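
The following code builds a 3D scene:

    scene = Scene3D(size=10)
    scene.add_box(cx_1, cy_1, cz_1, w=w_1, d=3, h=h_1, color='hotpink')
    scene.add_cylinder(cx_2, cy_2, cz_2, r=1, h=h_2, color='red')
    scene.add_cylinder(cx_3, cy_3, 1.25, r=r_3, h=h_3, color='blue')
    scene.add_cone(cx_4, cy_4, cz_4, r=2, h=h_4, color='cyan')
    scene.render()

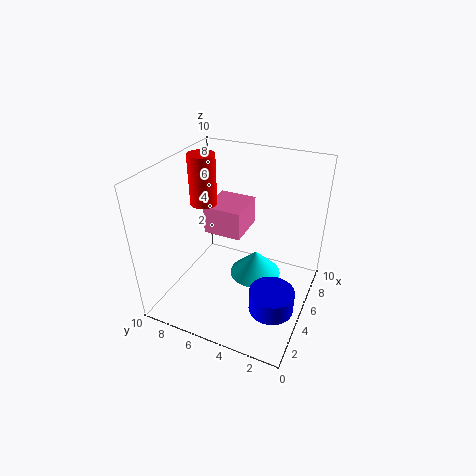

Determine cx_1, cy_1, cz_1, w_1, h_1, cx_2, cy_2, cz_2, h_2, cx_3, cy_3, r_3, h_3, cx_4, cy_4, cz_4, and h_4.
cx_1 = 6.75, cy_1 = 5.75, cz_1 = 3.5, w_1 = 3.25, h_1 = 2.25, cx_2 = 6.5, cy_2 = 8.5, cz_2 = 6.25, h_2 = 3.75, cx_3 = 3.25, cy_3 = 1.75, r_3 = 1.5, h_3 = 1.5, cx_4 = 7.25, cy_4 = 4.5, cz_4 = 0.5, h_4 = 2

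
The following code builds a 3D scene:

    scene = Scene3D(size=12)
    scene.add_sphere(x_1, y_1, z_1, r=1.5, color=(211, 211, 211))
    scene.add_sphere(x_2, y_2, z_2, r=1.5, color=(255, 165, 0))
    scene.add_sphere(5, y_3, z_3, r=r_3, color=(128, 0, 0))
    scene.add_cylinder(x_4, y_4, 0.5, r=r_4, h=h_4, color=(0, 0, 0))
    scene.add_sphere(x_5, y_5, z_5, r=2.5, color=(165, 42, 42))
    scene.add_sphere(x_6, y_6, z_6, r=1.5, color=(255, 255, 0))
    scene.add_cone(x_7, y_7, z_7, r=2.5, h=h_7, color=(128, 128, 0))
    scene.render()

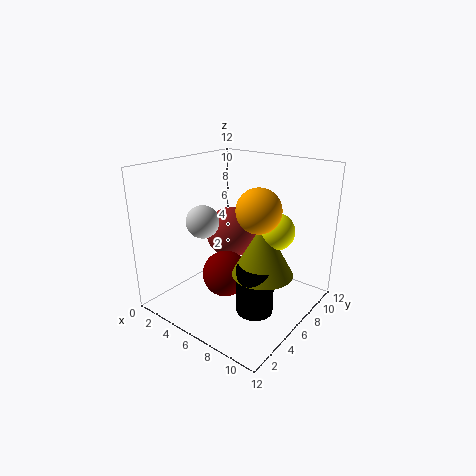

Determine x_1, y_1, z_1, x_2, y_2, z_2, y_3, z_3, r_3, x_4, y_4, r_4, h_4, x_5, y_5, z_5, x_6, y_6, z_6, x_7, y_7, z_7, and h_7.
x_1 = 2, y_1 = 6, z_1 = 6.5, x_2 = 10, y_2 = 3, z_2 = 10, y_3 = 5.5, z_3 = 2.5, r_3 = 2, x_4 = 8.5, y_4 = 5, r_4 = 1.5, h_4 = 4, x_5 = 2.5, y_5 = 9.5, z_5 = 4.5, x_6 = 9, y_6 = 7, z_6 = 7, x_7 = 8.5, y_7 = 6, z_7 = 3.5, h_7 = 4.5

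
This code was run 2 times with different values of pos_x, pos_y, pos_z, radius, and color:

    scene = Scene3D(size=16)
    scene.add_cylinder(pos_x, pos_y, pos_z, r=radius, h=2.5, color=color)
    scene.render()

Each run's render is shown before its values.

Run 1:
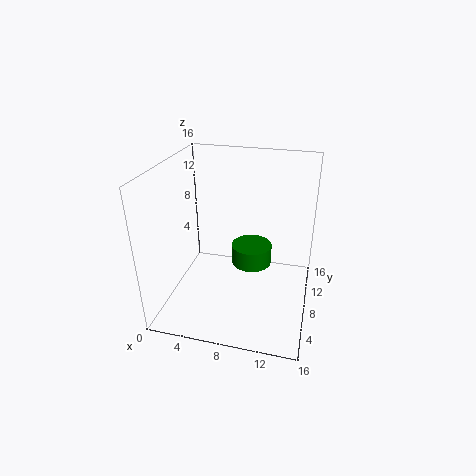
pos_x = 8.75; pos_y = 12; pos_z = 2.5; radius = 2.5; color = 'green'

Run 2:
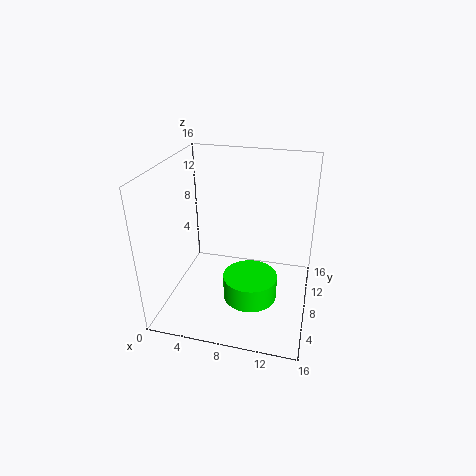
pos_x = 10.25; pos_y = 4.25; pos_z = 3.5; radius = 2.75; color = 'lime'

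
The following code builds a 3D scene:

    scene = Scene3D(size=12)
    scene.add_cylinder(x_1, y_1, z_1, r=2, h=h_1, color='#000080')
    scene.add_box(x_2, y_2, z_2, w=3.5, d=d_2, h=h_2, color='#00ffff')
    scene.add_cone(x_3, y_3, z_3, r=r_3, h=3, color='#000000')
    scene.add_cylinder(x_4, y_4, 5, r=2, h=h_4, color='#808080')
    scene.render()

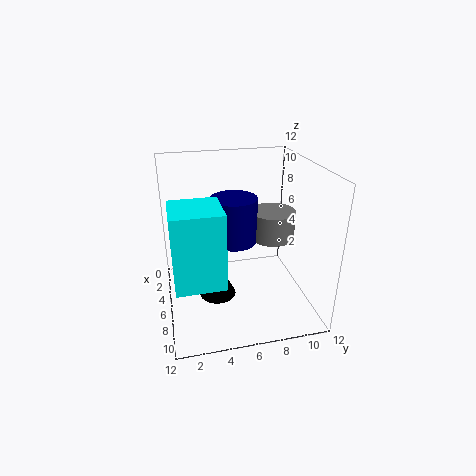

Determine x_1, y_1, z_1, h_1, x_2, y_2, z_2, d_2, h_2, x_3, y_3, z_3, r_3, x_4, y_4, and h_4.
x_1 = 4.5, y_1 = 6, z_1 = 5, h_1 = 4, x_2 = 8, y_2 = 0.5, z_2 = 5, d_2 = 3.5, h_2 = 5.5, x_3 = 7, y_3 = 4, z_3 = 1.5, r_3 = 1.5, x_4 = 4.5, y_4 = 9.5, h_4 = 2.5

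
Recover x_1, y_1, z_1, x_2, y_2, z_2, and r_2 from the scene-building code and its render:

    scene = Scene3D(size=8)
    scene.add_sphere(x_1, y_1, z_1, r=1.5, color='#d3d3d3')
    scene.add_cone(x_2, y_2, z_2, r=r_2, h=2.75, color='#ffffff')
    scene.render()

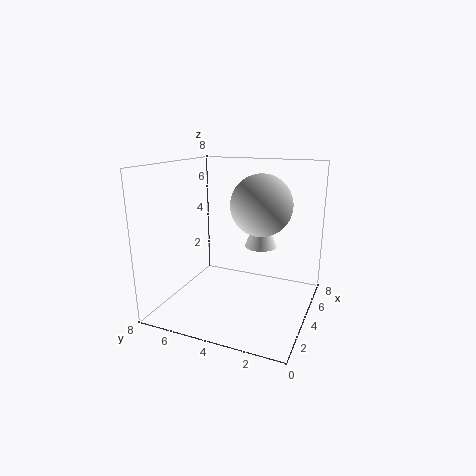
x_1 = 2.75
y_1 = 2.25
z_1 = 6.25
x_2 = 6.5
y_2 = 3.5
z_2 = 2.75
r_2 = 1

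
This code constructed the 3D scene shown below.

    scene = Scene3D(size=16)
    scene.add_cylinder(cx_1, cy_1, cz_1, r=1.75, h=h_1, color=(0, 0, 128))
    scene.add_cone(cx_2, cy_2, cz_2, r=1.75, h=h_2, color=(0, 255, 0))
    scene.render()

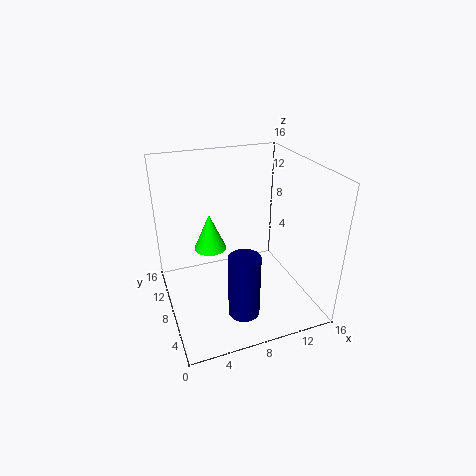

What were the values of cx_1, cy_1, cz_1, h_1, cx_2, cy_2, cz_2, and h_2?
cx_1 = 7.5; cy_1 = 4.75; cz_1 = 0.25; h_1 = 7.25; cx_2 = 5; cy_2 = 8.75; cz_2 = 7; h_2 = 4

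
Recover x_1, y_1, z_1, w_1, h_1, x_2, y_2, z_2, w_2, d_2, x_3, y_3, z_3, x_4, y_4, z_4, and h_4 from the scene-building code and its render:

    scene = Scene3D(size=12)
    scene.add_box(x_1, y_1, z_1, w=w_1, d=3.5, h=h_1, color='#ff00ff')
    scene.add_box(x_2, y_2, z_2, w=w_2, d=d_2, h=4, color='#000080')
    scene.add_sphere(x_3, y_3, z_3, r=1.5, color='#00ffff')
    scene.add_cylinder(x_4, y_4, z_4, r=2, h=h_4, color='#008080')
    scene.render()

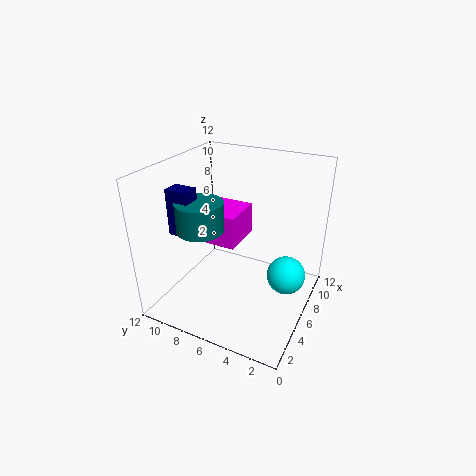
x_1 = 7; y_1 = 7; z_1 = 4; w_1 = 4; h_1 = 3; x_2 = 4; y_2 = 9.5; z_2 = 6; w_2 = 1.5; d_2 = 2; x_3 = 5.5; y_3 = 1.5; z_3 = 4; x_4 = 5; y_4 = 9; z_4 = 6.5; h_4 = 2.5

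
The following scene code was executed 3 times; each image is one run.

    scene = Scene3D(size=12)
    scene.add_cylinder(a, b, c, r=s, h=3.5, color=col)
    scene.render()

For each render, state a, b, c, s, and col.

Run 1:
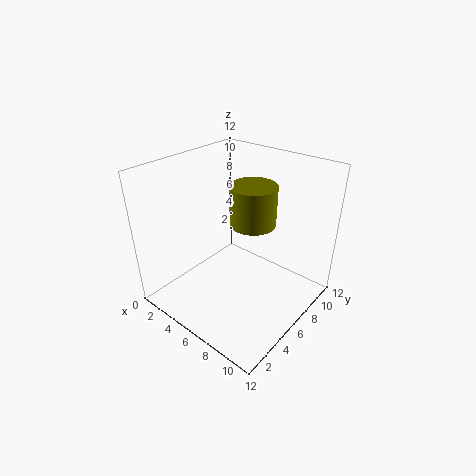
a = 6, b = 8, c = 6.5, s = 2, col = 'olive'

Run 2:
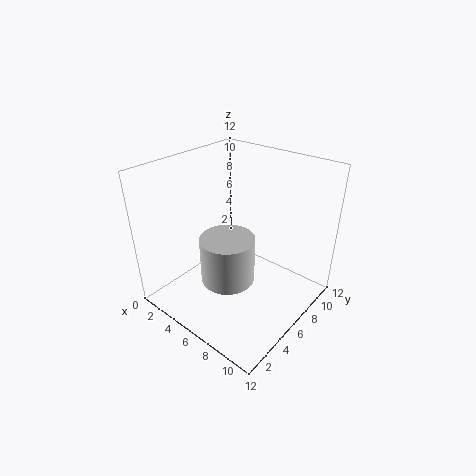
a = 7.5, b = 3, c = 4.5, s = 2, col = 'lightgray'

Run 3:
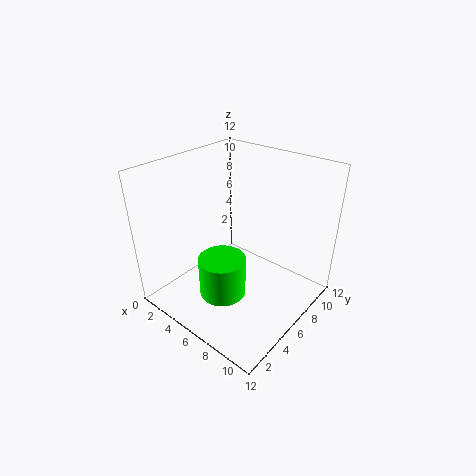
a = 5.5, b = 4.5, c = 1, s = 2, col = 'lime'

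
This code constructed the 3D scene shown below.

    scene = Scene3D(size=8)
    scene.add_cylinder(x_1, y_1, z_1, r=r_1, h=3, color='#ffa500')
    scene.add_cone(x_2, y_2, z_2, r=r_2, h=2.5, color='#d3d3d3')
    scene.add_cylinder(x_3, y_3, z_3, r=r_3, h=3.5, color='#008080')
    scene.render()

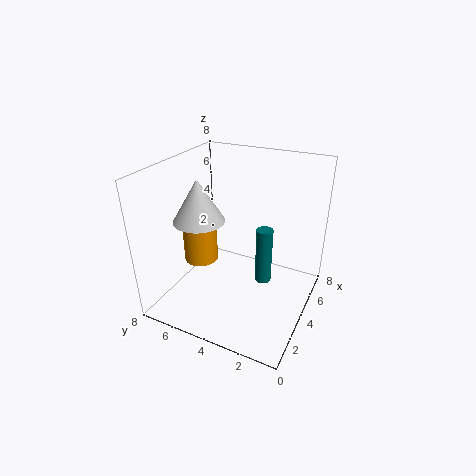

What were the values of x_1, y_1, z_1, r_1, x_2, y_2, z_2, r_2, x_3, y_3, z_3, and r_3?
x_1 = 4
y_1 = 6.5
z_1 = 2
r_1 = 1
x_2 = 4
y_2 = 6.5
z_2 = 4.5
r_2 = 1.5
x_3 = 5.5
y_3 = 3
z_3 = 0.5
r_3 = 0.5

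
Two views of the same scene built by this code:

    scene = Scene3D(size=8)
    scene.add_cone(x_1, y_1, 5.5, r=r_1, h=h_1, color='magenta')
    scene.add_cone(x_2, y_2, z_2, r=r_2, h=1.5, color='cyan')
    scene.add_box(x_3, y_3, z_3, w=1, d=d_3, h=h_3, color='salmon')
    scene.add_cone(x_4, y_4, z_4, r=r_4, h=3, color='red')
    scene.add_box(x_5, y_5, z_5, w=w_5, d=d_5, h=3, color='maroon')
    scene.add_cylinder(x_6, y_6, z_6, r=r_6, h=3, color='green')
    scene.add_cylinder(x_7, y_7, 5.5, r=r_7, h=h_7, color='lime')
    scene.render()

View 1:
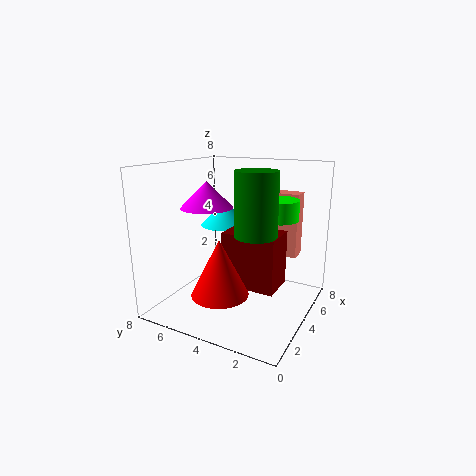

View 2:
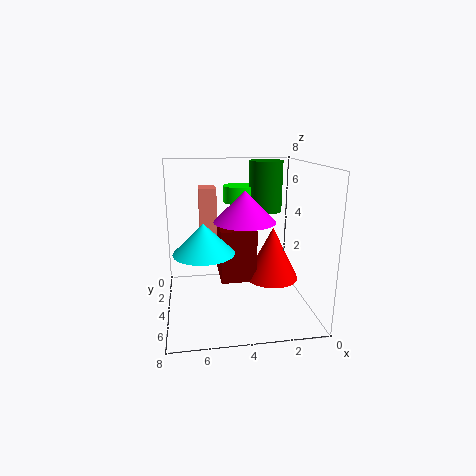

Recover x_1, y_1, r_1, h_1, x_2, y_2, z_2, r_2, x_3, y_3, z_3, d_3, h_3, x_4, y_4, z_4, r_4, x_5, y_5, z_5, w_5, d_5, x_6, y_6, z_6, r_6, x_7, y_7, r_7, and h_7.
x_1 = 4, y_1 = 6, r_1 = 1.5, h_1 = 1.5, x_2 = 6, y_2 = 6, z_2 = 4, r_2 = 1.5, x_3 = 5, y_3 = 1, z_3 = 3, d_3 = 1.5, h_3 = 3.5, x_4 = 2, y_4 = 4, z_4 = 1.5, r_4 = 1.5, x_5 = 3, y_5 = 1.5, z_5 = 1.5, w_5 = 2, d_5 = 3, x_6 = 2, y_6 = 2, z_6 = 5, r_6 = 1, x_7 = 3.5, y_7 = 1.5, r_7 = 1, h_7 = 1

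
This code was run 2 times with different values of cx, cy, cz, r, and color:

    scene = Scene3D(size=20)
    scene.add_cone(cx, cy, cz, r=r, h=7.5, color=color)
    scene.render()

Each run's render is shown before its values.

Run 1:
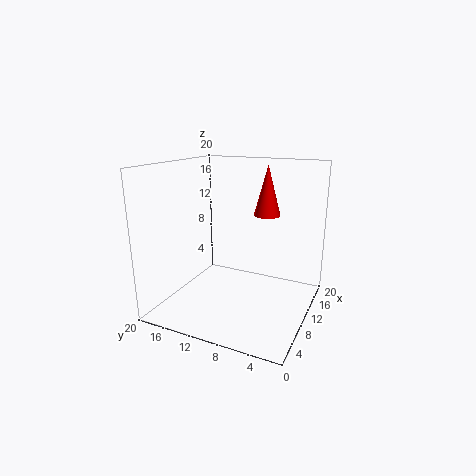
cx = 16, cy = 8, cz = 12, r = 2, color = 'red'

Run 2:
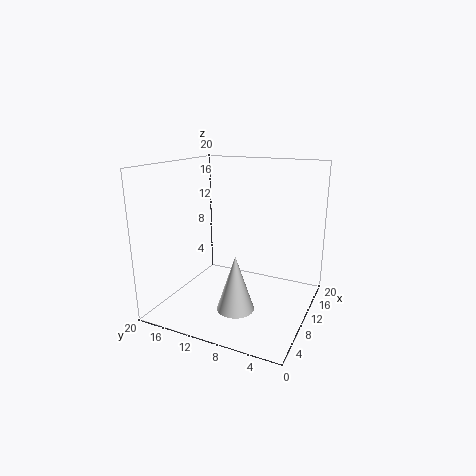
cx = 6, cy = 8.5, cz = 1.5, r = 2.5, color = 'white'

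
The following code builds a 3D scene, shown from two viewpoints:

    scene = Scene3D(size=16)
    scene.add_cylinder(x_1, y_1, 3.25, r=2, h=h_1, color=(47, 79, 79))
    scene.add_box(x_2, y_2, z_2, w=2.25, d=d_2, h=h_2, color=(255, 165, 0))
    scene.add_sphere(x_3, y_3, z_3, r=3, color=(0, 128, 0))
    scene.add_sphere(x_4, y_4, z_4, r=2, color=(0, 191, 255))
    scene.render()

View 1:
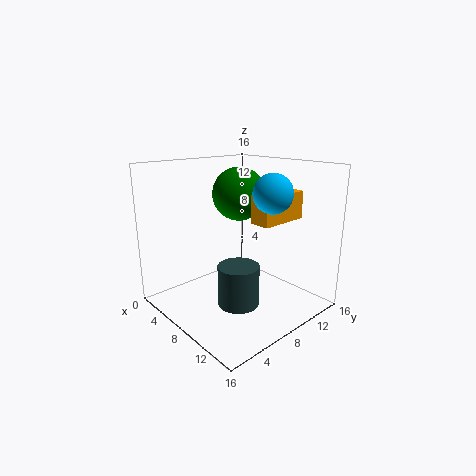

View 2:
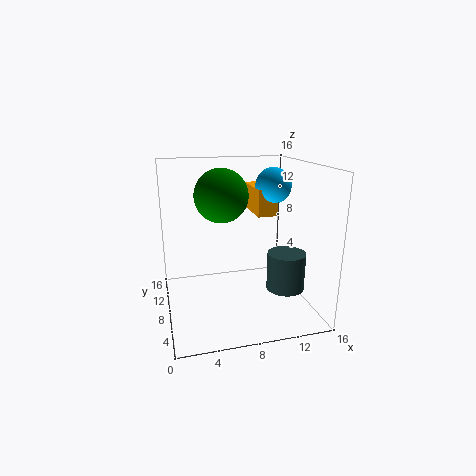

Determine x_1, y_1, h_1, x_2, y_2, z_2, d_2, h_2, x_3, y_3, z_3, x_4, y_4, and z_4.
x_1 = 12.25
y_1 = 4.25
h_1 = 4
x_2 = 10.25
y_2 = 7.75
z_2 = 10.25
d_2 = 5.5
h_2 = 3
x_3 = 6.5
y_3 = 9.5
z_3 = 12.5
x_4 = 12.25
y_4 = 8.75
z_4 = 13.5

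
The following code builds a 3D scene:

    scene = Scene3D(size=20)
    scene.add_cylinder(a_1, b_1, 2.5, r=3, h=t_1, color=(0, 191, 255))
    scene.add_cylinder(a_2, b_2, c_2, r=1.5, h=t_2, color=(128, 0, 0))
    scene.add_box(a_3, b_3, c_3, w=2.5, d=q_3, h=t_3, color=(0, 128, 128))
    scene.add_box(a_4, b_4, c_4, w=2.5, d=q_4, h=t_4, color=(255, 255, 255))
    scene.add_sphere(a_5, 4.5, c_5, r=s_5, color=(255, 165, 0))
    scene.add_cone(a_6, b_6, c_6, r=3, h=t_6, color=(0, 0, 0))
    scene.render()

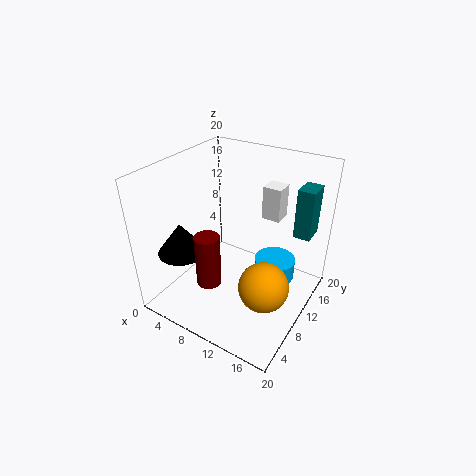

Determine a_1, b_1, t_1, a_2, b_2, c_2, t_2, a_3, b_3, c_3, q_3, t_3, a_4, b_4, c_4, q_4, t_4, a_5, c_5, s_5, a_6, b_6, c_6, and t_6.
a_1 = 14, b_1 = 14, t_1 = 3, a_2 = 10.5, b_2 = 2.5, c_2 = 8, t_2 = 6.5, a_3 = 15.5, b_3 = 16.5, c_3 = 8.5, q_3 = 3.5, t_3 = 7.5, a_4 = 12.5, b_4 = 12, c_4 = 13, q_4 = 2.5, t_4 = 4.5, a_5 = 17, c_5 = 8.5, s_5 = 3, a_6 = 6, b_6 = 3, c_6 = 10.5, t_6 = 4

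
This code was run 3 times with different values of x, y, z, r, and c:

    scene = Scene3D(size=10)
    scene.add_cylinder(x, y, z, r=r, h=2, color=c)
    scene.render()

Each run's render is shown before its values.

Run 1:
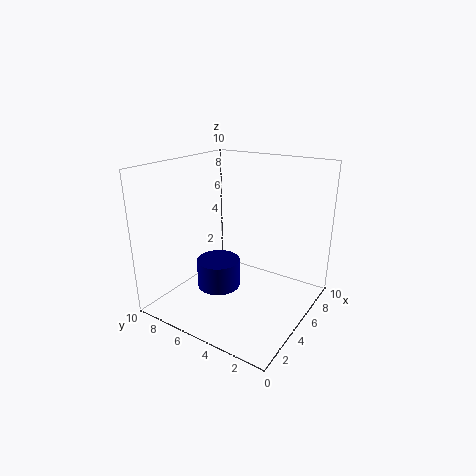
x = 4
y = 6
z = 1.5
r = 1.5
c = 'navy'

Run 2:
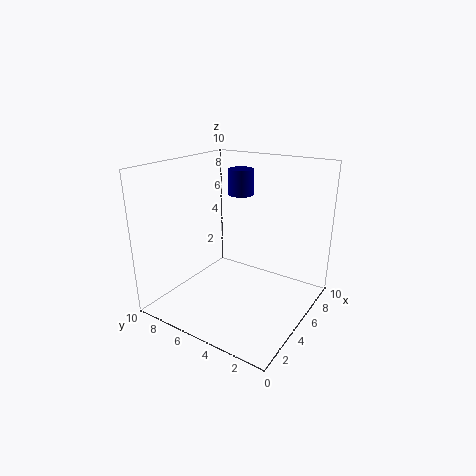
x = 8.5
y = 7
z = 7
r = 1
c = 'navy'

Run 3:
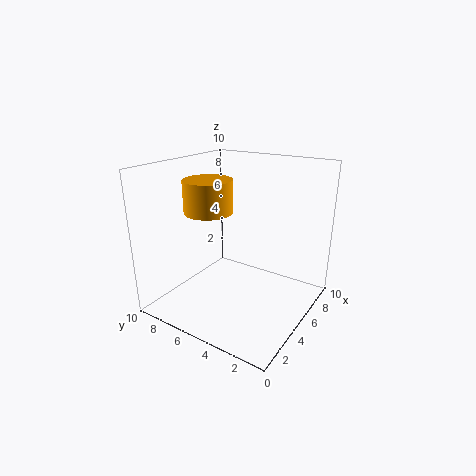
x = 2.5
y = 5.5
z = 7.5
r = 1.5
c = 'orange'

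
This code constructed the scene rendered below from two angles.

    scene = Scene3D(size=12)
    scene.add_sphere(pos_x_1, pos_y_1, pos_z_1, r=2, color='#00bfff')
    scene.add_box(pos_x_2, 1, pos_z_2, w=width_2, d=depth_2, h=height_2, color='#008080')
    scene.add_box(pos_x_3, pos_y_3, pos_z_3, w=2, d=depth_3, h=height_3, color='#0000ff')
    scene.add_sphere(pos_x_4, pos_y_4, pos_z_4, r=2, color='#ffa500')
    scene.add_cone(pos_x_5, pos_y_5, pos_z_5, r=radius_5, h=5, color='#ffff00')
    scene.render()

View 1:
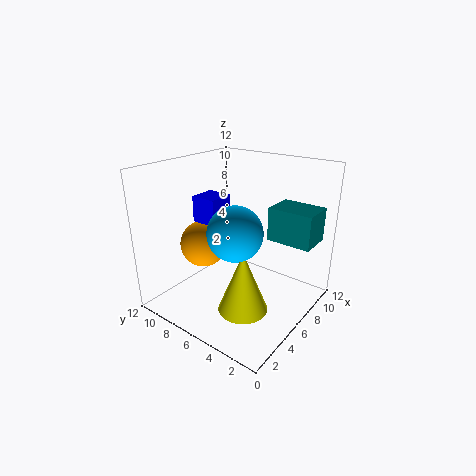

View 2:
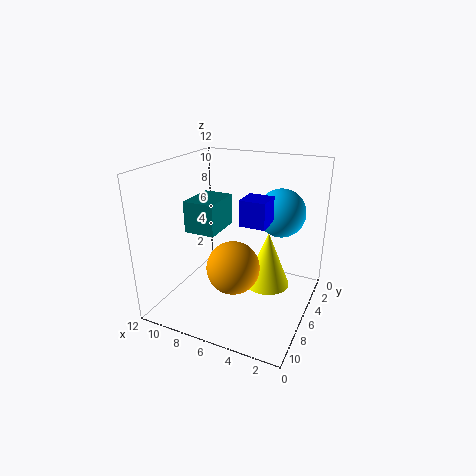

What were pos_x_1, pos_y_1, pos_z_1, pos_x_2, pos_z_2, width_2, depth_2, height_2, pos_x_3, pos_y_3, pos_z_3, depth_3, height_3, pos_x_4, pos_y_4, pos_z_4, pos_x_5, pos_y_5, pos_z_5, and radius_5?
pos_x_1 = 3, pos_y_1 = 4, pos_z_1 = 8, pos_x_2 = 9, pos_z_2 = 5, width_2 = 3, depth_2 = 4, height_2 = 3, pos_x_3 = 3, pos_y_3 = 6, pos_z_3 = 8, depth_3 = 2, height_3 = 2, pos_x_4 = 5, pos_y_4 = 9, pos_z_4 = 5, pos_x_5 = 4, pos_y_5 = 4, pos_z_5 = 1, radius_5 = 2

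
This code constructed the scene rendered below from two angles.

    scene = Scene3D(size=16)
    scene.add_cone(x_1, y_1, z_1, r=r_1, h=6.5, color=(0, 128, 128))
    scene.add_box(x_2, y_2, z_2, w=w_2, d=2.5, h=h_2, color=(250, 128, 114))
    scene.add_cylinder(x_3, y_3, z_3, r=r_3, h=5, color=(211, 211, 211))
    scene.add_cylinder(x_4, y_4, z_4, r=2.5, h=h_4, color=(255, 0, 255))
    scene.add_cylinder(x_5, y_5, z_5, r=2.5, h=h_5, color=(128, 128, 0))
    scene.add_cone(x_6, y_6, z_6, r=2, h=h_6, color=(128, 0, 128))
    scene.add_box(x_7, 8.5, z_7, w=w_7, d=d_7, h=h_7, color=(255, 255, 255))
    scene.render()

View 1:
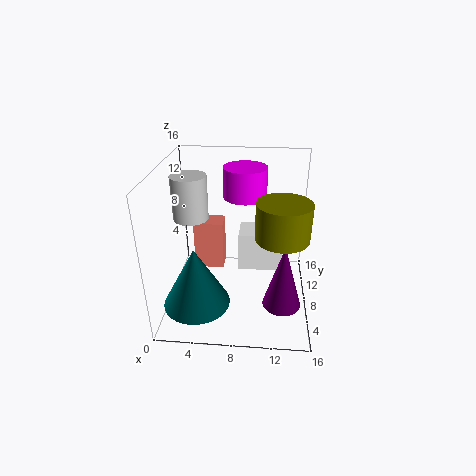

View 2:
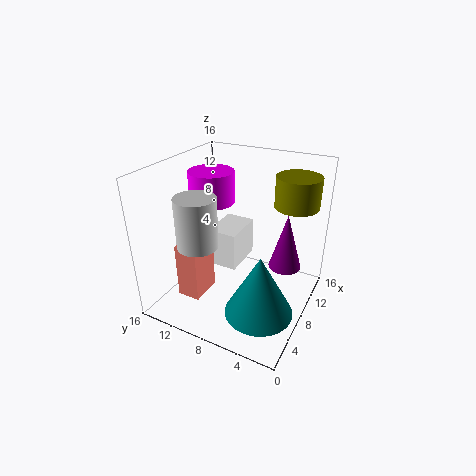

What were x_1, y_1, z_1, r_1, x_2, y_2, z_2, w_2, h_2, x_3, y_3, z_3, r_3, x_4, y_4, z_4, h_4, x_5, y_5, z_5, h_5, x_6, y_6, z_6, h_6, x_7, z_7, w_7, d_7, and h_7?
x_1 = 4, y_1 = 3.5, z_1 = 2.5, r_1 = 3.5, x_2 = 2.5, y_2 = 10, z_2 = 2.5, w_2 = 3.5, h_2 = 6, x_3 = 2.5, y_3 = 9.5, z_3 = 9.5, r_3 = 2, x_4 = 8.5, y_4 = 11.5, z_4 = 11.5, h_4 = 3.5, x_5 = 12.5, y_5 = 3, z_5 = 11, h_5 = 3.5, x_6 = 13, y_6 = 4, z_6 = 2.5, h_6 = 7, x_7 = 8, z_7 = 3.5, w_7 = 5, d_7 = 3.5, h_7 = 4.5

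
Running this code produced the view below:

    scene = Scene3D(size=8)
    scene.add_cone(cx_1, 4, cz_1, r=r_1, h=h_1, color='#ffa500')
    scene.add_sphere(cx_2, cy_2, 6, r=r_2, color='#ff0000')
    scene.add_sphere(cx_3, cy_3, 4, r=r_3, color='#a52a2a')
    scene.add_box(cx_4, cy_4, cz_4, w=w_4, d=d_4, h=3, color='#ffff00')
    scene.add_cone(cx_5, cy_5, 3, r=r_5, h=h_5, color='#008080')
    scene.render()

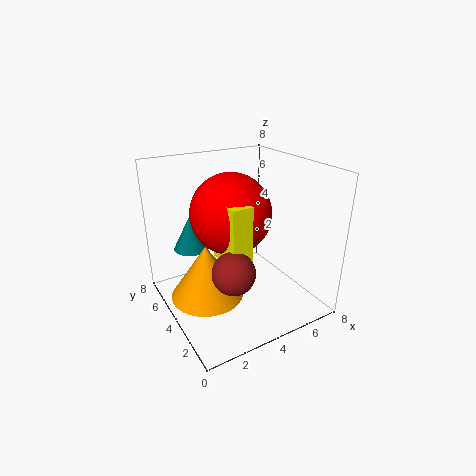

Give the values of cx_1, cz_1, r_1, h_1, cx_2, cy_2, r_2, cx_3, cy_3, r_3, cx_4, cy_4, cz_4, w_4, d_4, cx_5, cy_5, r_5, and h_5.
cx_1 = 2
cz_1 = 1
r_1 = 2
h_1 = 3
cx_2 = 3
cy_2 = 3
r_2 = 2
cx_3 = 2
cy_3 = 1
r_3 = 1
cx_4 = 2
cy_4 = 1
cz_4 = 4
w_4 = 1
d_4 = 2
cx_5 = 2
cy_5 = 6
r_5 = 1
h_5 = 2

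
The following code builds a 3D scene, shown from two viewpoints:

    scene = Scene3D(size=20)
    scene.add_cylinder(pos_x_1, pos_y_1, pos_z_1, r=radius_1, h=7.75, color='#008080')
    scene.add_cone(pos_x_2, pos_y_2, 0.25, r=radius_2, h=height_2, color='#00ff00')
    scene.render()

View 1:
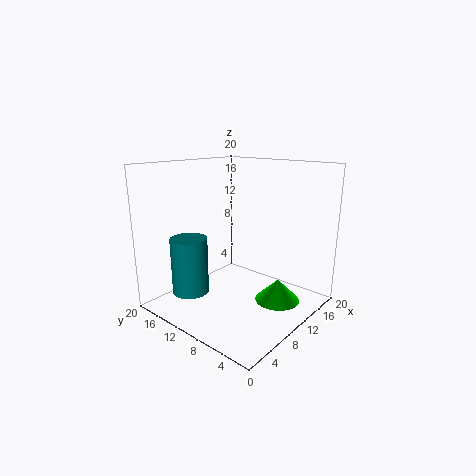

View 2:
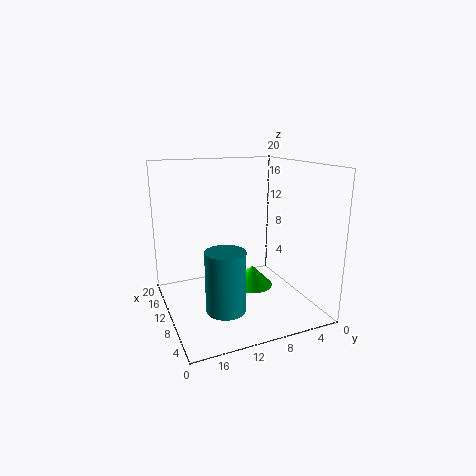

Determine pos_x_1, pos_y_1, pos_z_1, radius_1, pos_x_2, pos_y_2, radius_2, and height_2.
pos_x_1 = 4.5; pos_y_1 = 14; pos_z_1 = 2.75; radius_1 = 2.5; pos_x_2 = 14; pos_y_2 = 5.75; radius_2 = 3.25; height_2 = 3.25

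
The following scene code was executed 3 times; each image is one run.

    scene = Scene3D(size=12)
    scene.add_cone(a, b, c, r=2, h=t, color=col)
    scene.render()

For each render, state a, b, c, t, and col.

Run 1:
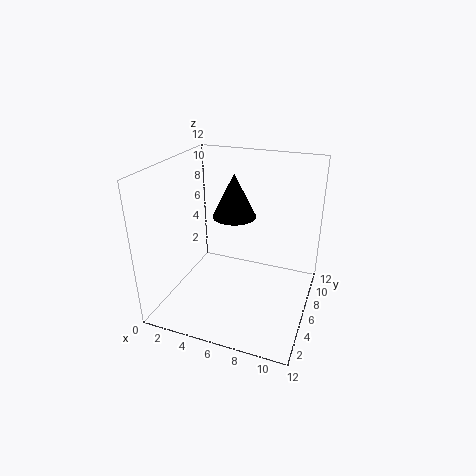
a = 4.5
b = 9
c = 6.5
t = 4
col = 'black'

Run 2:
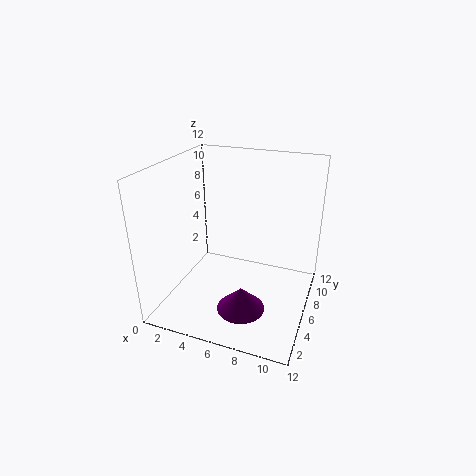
a = 7
b = 4
c = 0.5
t = 2
col = 'purple'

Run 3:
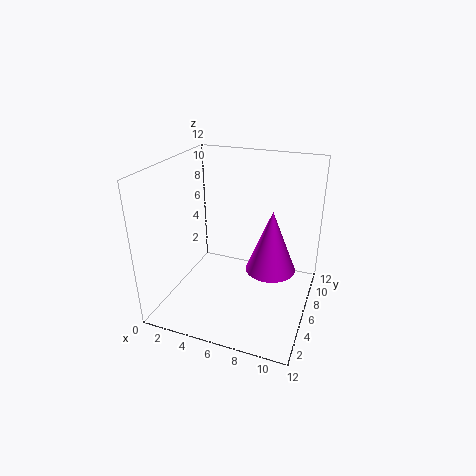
a = 9
b = 5.5
c = 4
t = 5
col = 'magenta'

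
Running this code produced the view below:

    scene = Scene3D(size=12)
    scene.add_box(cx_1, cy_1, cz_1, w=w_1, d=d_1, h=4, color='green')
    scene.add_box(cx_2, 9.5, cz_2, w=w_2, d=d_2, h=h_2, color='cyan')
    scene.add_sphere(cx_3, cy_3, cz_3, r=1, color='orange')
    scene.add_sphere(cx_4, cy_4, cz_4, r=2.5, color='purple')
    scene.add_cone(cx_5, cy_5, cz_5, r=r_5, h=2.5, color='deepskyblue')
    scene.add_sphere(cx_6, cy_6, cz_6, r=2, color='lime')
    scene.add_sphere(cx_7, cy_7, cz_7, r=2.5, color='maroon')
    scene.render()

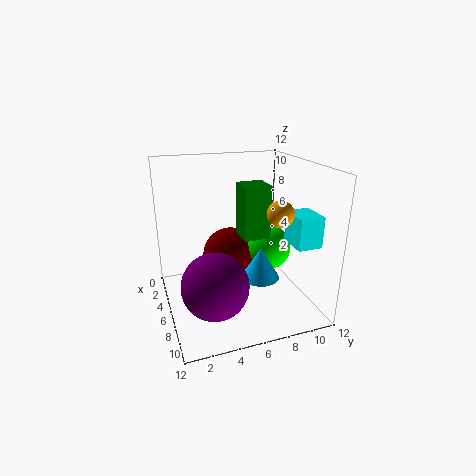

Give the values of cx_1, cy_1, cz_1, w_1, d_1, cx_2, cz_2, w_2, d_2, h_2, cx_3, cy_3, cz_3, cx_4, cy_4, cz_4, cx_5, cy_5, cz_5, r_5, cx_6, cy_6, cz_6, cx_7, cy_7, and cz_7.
cx_1 = 7, cy_1 = 5.5, cz_1 = 7, w_1 = 2, d_1 = 2, cx_2 = 7.5, cz_2 = 6, w_2 = 2.5, d_2 = 2, h_2 = 2.5, cx_3 = 9.5, cy_3 = 8, cz_3 = 9, cx_4 = 9.5, cy_4 = 3, cz_4 = 4, cx_5 = 8.5, cy_5 = 7, cz_5 = 3.5, r_5 = 1.5, cx_6 = 5.5, cy_6 = 9, cz_6 = 4.5, cx_7 = 4, cy_7 = 6, cz_7 = 3.5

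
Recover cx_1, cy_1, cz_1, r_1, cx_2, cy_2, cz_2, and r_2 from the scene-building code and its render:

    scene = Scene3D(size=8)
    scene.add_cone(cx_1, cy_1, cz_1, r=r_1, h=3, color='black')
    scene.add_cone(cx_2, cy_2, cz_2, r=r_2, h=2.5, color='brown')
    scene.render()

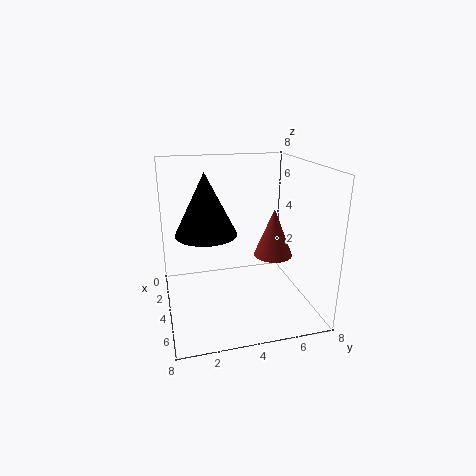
cx_1 = 5.5; cy_1 = 2; cz_1 = 5; r_1 = 1.5; cx_2 = 5.5; cy_2 = 5.5; cz_2 = 3.5; r_2 = 1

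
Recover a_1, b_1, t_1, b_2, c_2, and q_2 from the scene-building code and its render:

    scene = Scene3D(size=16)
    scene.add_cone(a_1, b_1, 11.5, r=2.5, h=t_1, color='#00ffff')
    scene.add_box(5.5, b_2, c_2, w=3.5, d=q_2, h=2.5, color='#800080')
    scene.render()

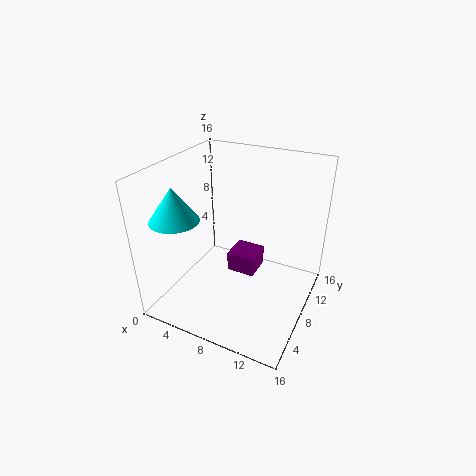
a_1 = 3.5
b_1 = 3
t_1 = 3.5
b_2 = 10
c_2 = 1.5
q_2 = 3.5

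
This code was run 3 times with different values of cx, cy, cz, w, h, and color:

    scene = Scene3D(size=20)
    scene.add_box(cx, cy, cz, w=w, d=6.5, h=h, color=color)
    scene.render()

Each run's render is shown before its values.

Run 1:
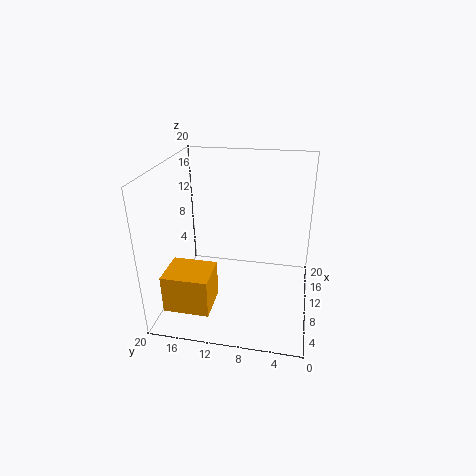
cx = 4
cy = 13
cz = 0.5
w = 5.5
h = 5.5
color = 'orange'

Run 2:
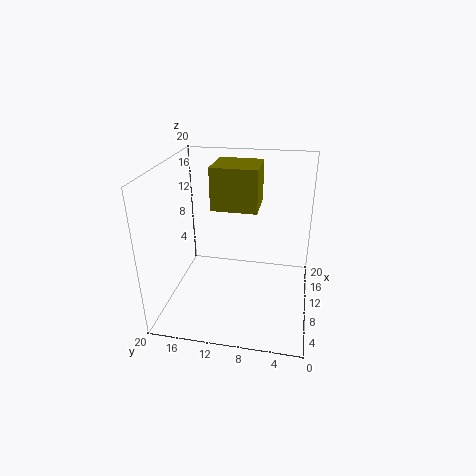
cx = 10.5
cy = 7.5
cz = 13.5
w = 6
h = 6
color = 'olive'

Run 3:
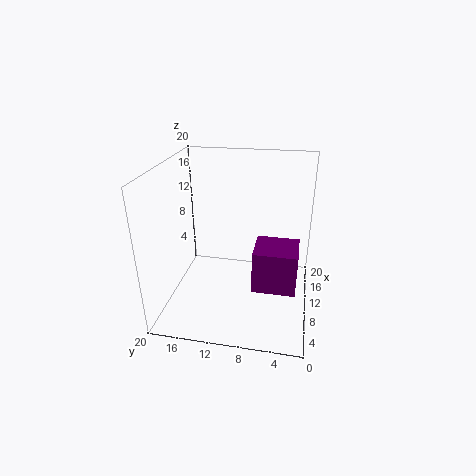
cx = 10
cy = 1.5
cz = 1
w = 6
h = 6.5
color = 'purple'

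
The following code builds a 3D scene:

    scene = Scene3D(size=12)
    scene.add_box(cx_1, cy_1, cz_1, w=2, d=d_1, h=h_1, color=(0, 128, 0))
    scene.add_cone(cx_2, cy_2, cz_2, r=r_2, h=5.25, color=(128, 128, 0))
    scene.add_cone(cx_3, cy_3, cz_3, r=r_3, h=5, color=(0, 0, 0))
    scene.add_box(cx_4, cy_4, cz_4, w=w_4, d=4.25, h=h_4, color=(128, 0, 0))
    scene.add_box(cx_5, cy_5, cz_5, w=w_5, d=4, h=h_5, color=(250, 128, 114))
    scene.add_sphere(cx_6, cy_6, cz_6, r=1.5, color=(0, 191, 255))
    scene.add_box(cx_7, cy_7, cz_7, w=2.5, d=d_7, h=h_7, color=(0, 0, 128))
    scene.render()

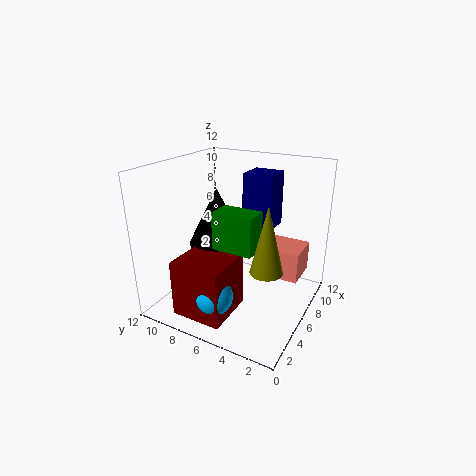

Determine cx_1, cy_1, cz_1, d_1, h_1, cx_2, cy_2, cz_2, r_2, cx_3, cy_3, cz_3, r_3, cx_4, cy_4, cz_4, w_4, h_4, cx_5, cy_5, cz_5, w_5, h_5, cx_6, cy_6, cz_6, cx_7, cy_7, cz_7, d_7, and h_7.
cx_1 = 3.25, cy_1 = 3.5, cz_1 = 6, d_1 = 3.25, h_1 = 3, cx_2 = 4, cy_2 = 2.5, cz_2 = 4.75, r_2 = 1.25, cx_3 = 6.75, cy_3 = 8.5, cz_3 = 4.75, r_3 = 2.5, cx_4 = 1.25, cy_4 = 5.25, cz_4 = 0.25, w_4 = 4.25, h_4 = 4.75, cx_5 = 8.5, cy_5 = 1.5, cz_5 = 1.5, w_5 = 3.25, h_5 = 2.75, cx_6 = 2.5, cy_6 = 6.25, cz_6 = 2.25, cx_7 = 6.75, cy_7 = 3.5, cz_7 = 6.75, d_7 = 2.5, h_7 = 4.5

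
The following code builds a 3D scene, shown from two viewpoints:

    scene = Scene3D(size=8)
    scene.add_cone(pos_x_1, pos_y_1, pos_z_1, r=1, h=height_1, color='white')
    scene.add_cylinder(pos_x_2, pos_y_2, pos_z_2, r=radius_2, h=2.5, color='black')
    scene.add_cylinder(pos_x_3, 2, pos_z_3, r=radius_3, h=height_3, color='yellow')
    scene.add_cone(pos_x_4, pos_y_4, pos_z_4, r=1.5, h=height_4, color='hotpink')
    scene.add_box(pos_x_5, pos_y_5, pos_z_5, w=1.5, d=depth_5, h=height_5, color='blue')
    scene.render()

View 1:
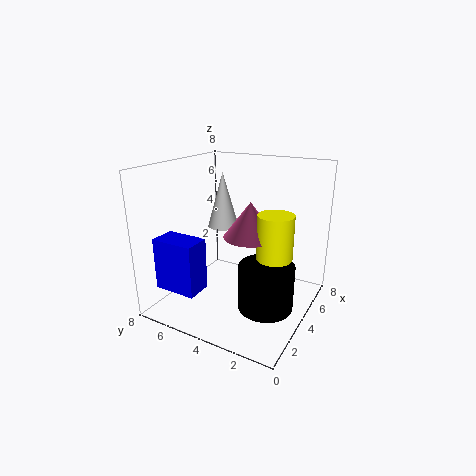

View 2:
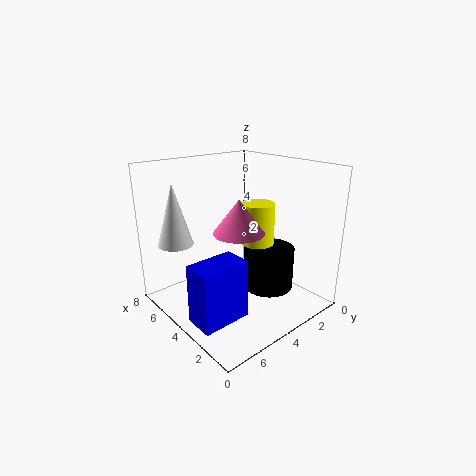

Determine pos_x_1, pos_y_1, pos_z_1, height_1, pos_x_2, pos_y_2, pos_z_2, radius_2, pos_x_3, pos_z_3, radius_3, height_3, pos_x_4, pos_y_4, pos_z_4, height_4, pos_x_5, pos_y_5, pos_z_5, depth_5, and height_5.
pos_x_1 = 6.5; pos_y_1 = 6.5; pos_z_1 = 3.5; height_1 = 3.5; pos_x_2 = 3.5; pos_y_2 = 2; pos_z_2 = 0.5; radius_2 = 1.5; pos_x_3 = 4.5; pos_z_3 = 3; radius_3 = 1; height_3 = 2.5; pos_x_4 = 4.5; pos_y_4 = 3.5; pos_z_4 = 4; height_4 = 2; pos_x_5 = 1.5; pos_y_5 = 5.5; pos_z_5 = 1; depth_5 = 2.5; height_5 = 3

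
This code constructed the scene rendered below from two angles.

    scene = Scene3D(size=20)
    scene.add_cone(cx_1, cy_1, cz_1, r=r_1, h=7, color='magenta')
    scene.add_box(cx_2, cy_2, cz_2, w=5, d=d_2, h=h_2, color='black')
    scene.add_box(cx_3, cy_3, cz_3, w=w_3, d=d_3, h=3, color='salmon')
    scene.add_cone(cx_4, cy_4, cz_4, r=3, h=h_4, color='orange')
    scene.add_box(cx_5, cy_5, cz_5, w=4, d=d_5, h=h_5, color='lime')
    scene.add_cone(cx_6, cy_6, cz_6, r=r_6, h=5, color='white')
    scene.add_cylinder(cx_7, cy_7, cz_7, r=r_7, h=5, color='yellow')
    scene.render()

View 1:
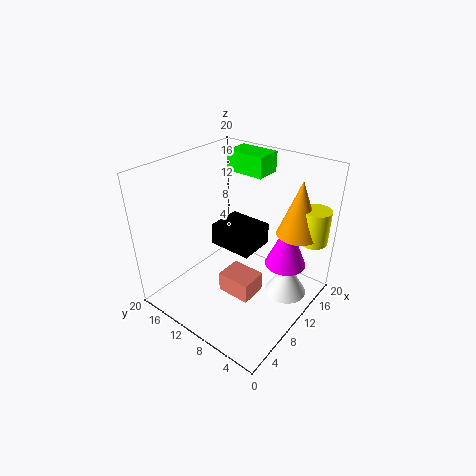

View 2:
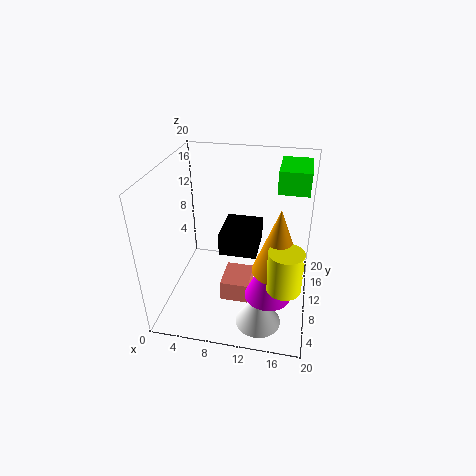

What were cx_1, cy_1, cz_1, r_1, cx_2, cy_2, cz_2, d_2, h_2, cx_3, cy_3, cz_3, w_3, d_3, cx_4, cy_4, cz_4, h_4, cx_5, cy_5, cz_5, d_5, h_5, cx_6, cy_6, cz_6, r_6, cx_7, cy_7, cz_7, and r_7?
cx_1 = 15; cy_1 = 5; cz_1 = 5; r_1 = 3; cx_2 = 8; cy_2 = 7; cz_2 = 9; d_2 = 6; h_2 = 3; cx_3 = 8; cy_3 = 7; cz_3 = 1; w_3 = 4; d_3 = 5; cx_4 = 16; cy_4 = 4; cz_4 = 10; h_4 = 8; cx_5 = 15; cy_5 = 10; cz_5 = 17; d_5 = 6; h_5 = 3; cx_6 = 14; cy_6 = 4; cz_6 = 1; r_6 = 3; cx_7 = 17; cy_7 = 2; cz_7 = 9; r_7 = 2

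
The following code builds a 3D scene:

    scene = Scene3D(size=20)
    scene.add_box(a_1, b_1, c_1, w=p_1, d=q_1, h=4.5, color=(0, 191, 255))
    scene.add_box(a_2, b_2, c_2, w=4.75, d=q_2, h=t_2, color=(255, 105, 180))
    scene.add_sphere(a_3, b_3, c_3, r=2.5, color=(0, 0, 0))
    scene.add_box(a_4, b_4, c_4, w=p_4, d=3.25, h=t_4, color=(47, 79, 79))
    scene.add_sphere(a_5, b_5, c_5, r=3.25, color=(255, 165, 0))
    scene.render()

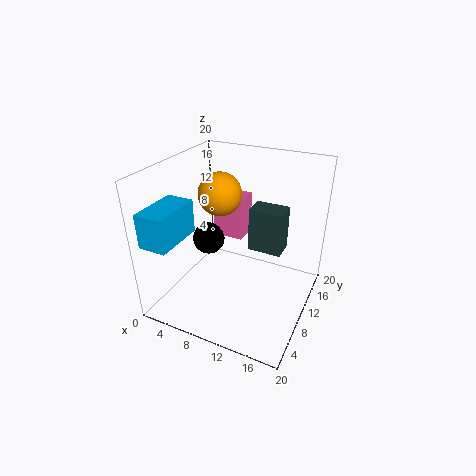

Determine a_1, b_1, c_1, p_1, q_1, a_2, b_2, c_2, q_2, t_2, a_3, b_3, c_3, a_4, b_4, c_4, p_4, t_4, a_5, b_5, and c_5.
a_1 = 1.25
b_1 = 0.25
c_1 = 11.5
p_1 = 3.75
q_1 = 6.75
a_2 = 3.75
b_2 = 14.25
c_2 = 7
q_2 = 3.75
t_2 = 6.5
a_3 = 3.25
b_3 = 13.25
c_3 = 6.5
a_4 = 11
b_4 = 11.25
c_4 = 7.75
p_4 = 4.75
t_4 = 6.25
a_5 = 5.25
b_5 = 13.75
c_5 = 14.25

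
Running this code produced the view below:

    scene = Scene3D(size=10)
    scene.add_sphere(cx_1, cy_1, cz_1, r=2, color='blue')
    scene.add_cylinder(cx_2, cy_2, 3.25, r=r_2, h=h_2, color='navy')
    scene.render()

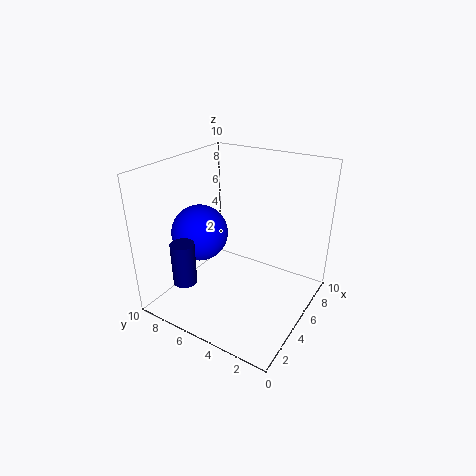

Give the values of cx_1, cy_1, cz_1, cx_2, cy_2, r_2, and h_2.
cx_1 = 4.25; cy_1 = 7.75; cz_1 = 5; cx_2 = 1; cy_2 = 6.5; r_2 = 0.75; h_2 = 2.75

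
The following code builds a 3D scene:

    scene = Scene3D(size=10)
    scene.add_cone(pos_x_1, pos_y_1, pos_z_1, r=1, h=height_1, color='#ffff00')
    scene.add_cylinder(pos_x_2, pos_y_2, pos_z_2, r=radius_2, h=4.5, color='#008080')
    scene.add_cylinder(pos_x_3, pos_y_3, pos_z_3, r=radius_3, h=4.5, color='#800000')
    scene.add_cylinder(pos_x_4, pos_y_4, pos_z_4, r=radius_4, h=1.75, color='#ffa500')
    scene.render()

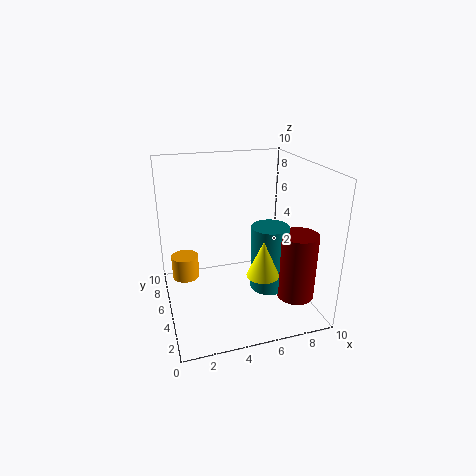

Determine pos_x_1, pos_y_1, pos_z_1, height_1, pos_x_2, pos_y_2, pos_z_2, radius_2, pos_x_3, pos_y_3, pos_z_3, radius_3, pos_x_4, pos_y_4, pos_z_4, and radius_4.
pos_x_1 = 5.5, pos_y_1 = 1.5, pos_z_1 = 4, height_1 = 2.25, pos_x_2 = 6.75, pos_y_2 = 3.5, pos_z_2 = 1.75, radius_2 = 1.25, pos_x_3 = 8.25, pos_y_3 = 2.25, pos_z_3 = 1.5, radius_3 = 1.25, pos_x_4 = 1.5, pos_y_4 = 7.25, pos_z_4 = 1.25, radius_4 = 1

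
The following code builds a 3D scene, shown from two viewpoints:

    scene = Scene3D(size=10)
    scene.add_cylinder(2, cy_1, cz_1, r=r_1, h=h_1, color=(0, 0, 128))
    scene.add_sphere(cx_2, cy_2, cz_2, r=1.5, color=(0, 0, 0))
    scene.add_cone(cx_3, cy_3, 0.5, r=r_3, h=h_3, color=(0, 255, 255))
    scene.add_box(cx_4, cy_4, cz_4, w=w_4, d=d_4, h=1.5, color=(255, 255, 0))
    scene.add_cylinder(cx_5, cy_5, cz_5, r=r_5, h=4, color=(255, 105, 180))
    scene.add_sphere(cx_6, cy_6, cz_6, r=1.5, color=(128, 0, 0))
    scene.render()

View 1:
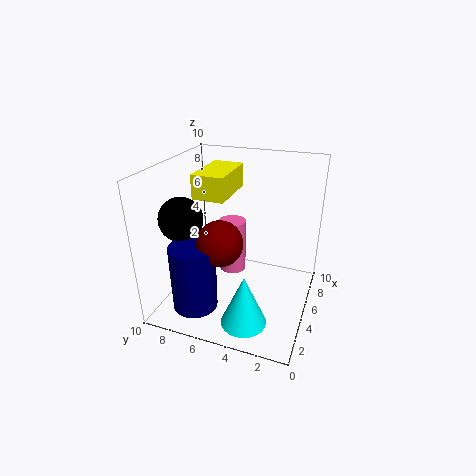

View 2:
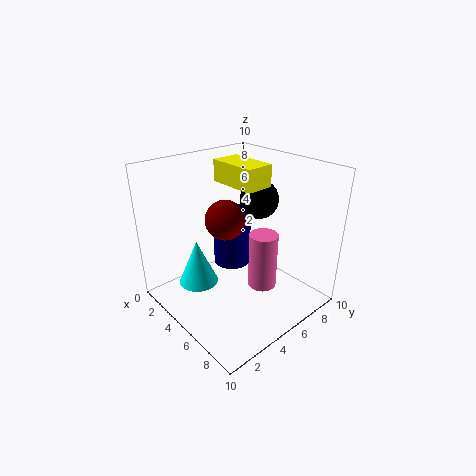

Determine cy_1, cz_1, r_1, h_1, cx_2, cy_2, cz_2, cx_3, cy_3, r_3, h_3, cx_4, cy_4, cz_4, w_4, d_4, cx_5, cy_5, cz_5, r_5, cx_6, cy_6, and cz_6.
cy_1 = 7
cz_1 = 1
r_1 = 1.5
h_1 = 4.5
cx_2 = 3.5
cy_2 = 8.5
cz_2 = 6.5
cx_3 = 2
cy_3 = 3.5
r_3 = 1.5
h_3 = 3.5
cx_4 = 2.5
cy_4 = 5
cz_4 = 8.5
w_4 = 3.5
d_4 = 2
cx_5 = 6.5
cy_5 = 6
cz_5 = 1.5
r_5 = 1
cx_6 = 3
cy_6 = 5.5
cz_6 = 5.5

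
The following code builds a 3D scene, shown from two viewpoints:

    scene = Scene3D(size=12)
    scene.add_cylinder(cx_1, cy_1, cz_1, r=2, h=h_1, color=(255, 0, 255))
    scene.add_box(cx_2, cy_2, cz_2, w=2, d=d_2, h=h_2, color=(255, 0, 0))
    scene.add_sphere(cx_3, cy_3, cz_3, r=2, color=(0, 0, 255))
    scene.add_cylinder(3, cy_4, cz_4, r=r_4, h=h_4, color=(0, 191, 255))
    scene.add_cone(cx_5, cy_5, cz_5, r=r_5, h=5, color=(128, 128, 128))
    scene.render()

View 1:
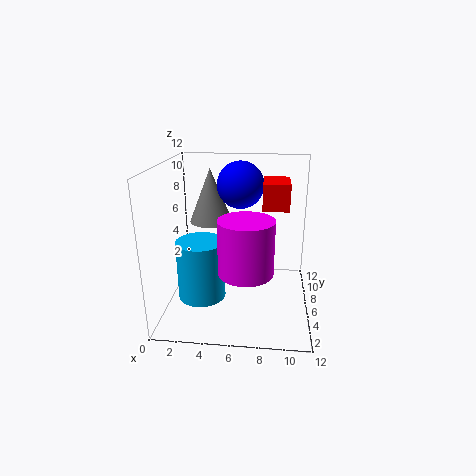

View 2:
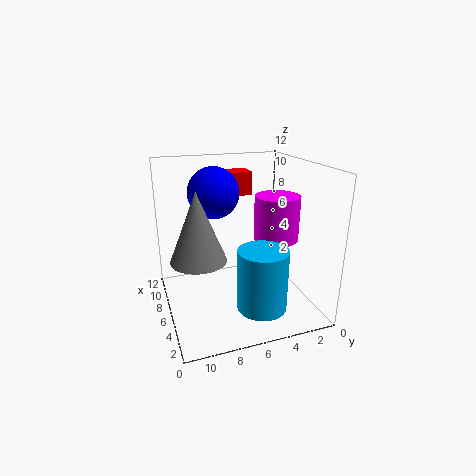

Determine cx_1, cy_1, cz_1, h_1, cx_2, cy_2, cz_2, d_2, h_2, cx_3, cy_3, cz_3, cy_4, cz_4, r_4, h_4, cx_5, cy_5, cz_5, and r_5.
cx_1 = 7, cy_1 = 2, cz_1 = 5, h_1 = 4, cx_2 = 8, cy_2 = 4, cz_2 = 9, d_2 = 3, h_2 = 2, cx_3 = 6, cy_3 = 8, cz_3 = 10, cy_4 = 5, cz_4 = 1, r_4 = 2, h_4 = 5, cx_5 = 3, cy_5 = 10, cz_5 = 6, r_5 = 2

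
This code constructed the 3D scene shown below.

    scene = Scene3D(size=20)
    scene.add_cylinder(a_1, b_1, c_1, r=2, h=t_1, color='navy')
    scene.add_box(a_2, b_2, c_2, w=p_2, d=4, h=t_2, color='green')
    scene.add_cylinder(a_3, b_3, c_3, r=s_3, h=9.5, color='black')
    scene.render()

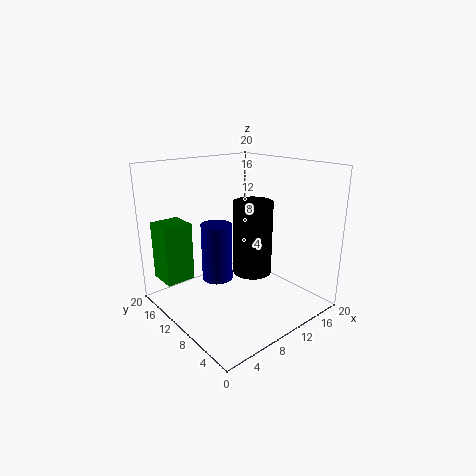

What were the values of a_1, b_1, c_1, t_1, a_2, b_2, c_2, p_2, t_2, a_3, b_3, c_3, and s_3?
a_1 = 6, b_1 = 9.5, c_1 = 5.5, t_1 = 7.5, a_2 = 0.5, b_2 = 13, c_2 = 4.5, p_2 = 4, t_2 = 8, a_3 = 9.5, b_3 = 6.5, c_3 = 6.5, s_3 = 2.5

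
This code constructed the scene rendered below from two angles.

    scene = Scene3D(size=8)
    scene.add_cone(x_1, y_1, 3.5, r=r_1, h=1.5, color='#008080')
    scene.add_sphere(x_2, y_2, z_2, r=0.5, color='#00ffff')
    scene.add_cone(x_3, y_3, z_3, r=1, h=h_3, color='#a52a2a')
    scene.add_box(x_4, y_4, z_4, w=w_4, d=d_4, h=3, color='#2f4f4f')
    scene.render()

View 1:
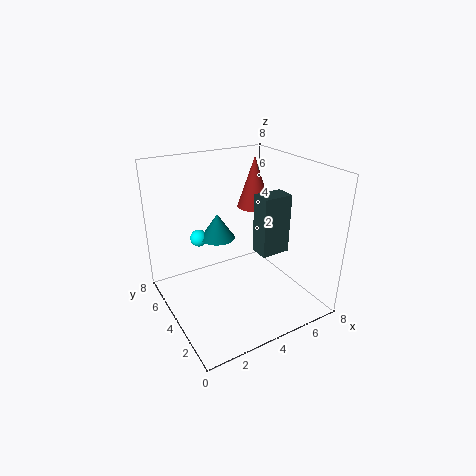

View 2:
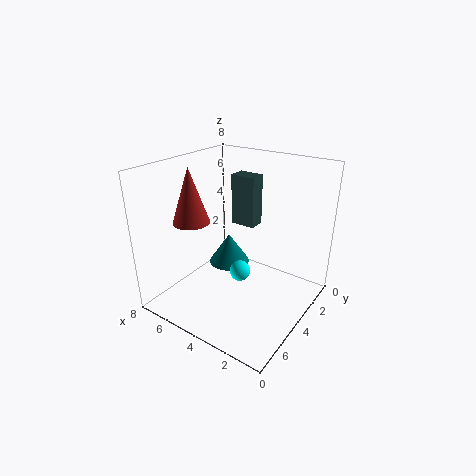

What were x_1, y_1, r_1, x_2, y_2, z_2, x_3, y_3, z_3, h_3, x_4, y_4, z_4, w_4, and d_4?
x_1 = 3.5, y_1 = 5.5, r_1 = 1, x_2 = 2.5, y_2 = 6, z_2 = 3.5, x_3 = 6, y_3 = 5.5, z_3 = 5, h_3 = 3, x_4 = 4, y_4 = 1.5, z_4 = 4, w_4 = 1.5, d_4 = 1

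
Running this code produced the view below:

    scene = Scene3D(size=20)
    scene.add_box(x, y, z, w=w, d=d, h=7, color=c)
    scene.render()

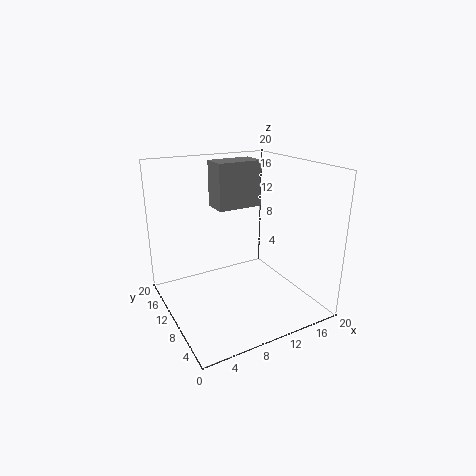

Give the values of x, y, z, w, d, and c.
x = 9.5
y = 14.5
z = 12.5
w = 7
d = 4
c = 'gray'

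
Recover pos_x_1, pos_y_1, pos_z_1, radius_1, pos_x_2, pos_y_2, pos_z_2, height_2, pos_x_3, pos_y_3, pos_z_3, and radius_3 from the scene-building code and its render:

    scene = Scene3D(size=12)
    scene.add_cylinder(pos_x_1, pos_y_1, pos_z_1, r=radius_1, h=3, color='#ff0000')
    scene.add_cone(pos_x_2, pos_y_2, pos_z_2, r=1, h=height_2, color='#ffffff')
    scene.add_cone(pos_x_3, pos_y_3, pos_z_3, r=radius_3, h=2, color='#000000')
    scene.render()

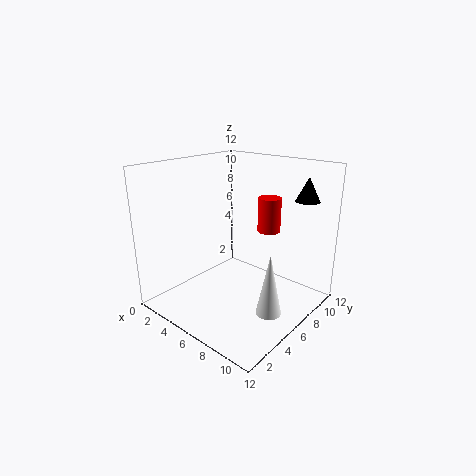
pos_x_1 = 7, pos_y_1 = 9, pos_z_1 = 6, radius_1 = 1, pos_x_2 = 10, pos_y_2 = 5, pos_z_2 = 1, height_2 = 5, pos_x_3 = 10, pos_y_3 = 10, pos_z_3 = 9, radius_3 = 1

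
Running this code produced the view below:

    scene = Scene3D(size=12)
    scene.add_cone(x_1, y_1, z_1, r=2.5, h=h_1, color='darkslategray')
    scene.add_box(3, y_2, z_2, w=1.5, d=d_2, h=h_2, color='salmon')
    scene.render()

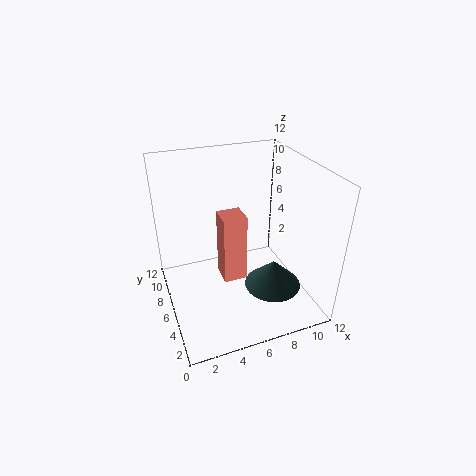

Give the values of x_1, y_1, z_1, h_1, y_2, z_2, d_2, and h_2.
x_1 = 9; y_1 = 5; z_1 = 1; h_1 = 2.5; y_2 = 0.5; z_2 = 6.5; d_2 = 1.5; h_2 = 4.5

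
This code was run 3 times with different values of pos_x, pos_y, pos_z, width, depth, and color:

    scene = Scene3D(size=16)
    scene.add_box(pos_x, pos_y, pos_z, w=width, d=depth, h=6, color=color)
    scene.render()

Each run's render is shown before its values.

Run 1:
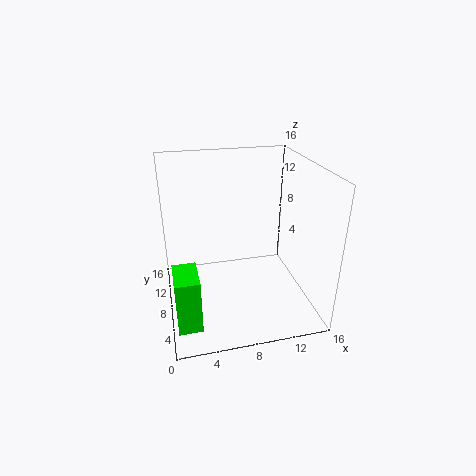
pos_x = 0.5
pos_y = 2.5
pos_z = 0.5
width = 2.5
depth = 4
color = 'lime'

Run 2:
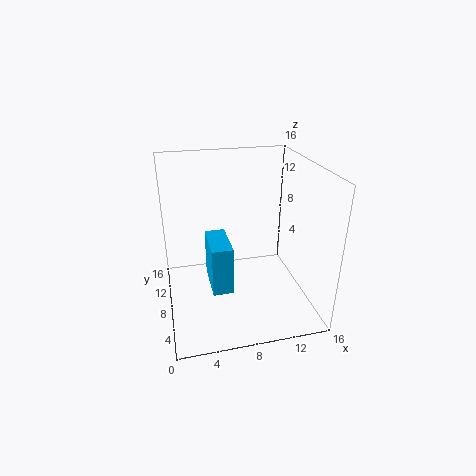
pos_x = 5
pos_y = 8
pos_z = 0.5
width = 2.5
depth = 5.5
color = 'deepskyblue'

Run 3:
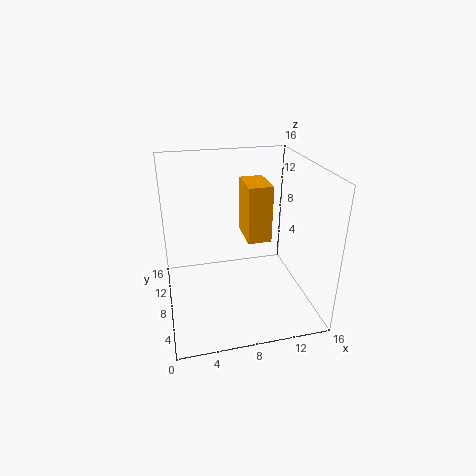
pos_x = 8.5
pos_y = 5.5
pos_z = 8.5
width = 2.5
depth = 4
color = 'orange'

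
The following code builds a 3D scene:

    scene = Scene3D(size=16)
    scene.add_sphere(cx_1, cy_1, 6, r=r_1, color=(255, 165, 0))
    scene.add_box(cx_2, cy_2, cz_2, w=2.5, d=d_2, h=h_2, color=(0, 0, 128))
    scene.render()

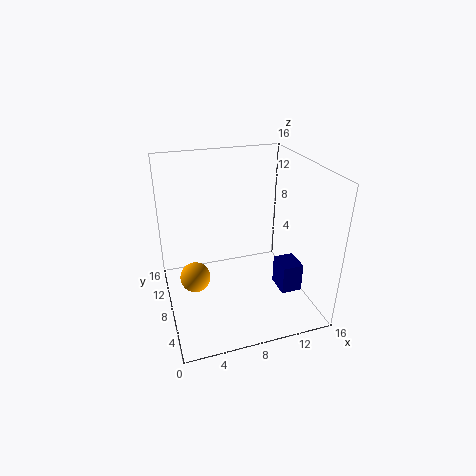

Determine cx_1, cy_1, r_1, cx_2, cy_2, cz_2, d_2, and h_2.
cx_1 = 2.5, cy_1 = 5, r_1 = 1.5, cx_2 = 13, cy_2 = 6, cz_2 = 0.5, d_2 = 3, h_2 = 3.5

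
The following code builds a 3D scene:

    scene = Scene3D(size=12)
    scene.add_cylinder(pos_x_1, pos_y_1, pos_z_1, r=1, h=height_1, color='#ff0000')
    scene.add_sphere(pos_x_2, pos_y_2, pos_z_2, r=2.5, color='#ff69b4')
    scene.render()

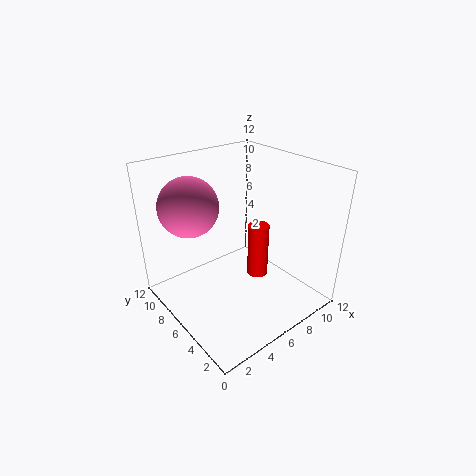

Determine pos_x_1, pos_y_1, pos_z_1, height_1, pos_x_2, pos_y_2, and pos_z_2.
pos_x_1 = 9.5, pos_y_1 = 7.25, pos_z_1 = 0.25, height_1 = 5.25, pos_x_2 = 3.25, pos_y_2 = 9, pos_z_2 = 8.5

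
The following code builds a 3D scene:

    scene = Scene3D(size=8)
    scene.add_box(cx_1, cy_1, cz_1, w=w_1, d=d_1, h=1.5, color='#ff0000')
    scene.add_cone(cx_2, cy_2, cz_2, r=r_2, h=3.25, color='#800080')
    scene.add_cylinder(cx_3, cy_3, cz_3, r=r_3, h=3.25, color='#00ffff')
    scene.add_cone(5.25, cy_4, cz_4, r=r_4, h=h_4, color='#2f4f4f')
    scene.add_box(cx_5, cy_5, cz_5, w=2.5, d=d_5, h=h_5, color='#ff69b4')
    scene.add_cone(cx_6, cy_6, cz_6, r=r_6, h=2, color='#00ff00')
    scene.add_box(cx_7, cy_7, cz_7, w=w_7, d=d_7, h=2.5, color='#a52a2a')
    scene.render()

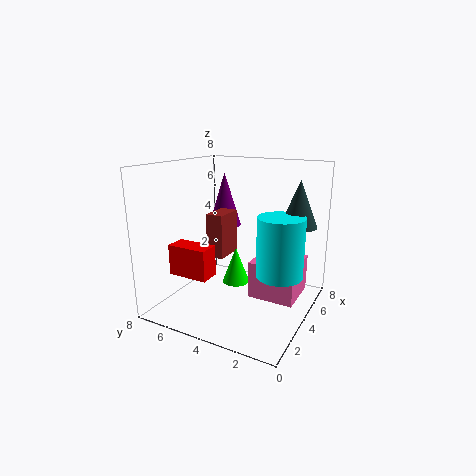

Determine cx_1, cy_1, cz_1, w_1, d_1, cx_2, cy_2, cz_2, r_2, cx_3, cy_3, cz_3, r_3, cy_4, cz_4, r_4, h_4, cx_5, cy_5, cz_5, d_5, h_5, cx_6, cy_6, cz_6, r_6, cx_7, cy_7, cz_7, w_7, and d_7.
cx_1 = 0.25, cy_1 = 3.75, cz_1 = 3, w_1 = 1, d_1 = 2, cx_2 = 6, cy_2 = 6, cz_2 = 4, r_2 = 1, cx_3 = 4, cy_3 = 1.5, cz_3 = 2.25, r_3 = 1.25, cy_4 = 1, cz_4 = 4.75, r_4 = 1, h_4 = 2.5, cx_5 = 3.25, cy_5 = 0.5, cz_5 = 1, d_5 = 2.5, h_5 = 2, cx_6 = 3.75, cy_6 = 4, cz_6 = 1.5, r_6 = 0.75, cx_7 = 3.5, cy_7 = 4.75, cz_7 = 2.75, w_7 = 1.75, d_7 = 1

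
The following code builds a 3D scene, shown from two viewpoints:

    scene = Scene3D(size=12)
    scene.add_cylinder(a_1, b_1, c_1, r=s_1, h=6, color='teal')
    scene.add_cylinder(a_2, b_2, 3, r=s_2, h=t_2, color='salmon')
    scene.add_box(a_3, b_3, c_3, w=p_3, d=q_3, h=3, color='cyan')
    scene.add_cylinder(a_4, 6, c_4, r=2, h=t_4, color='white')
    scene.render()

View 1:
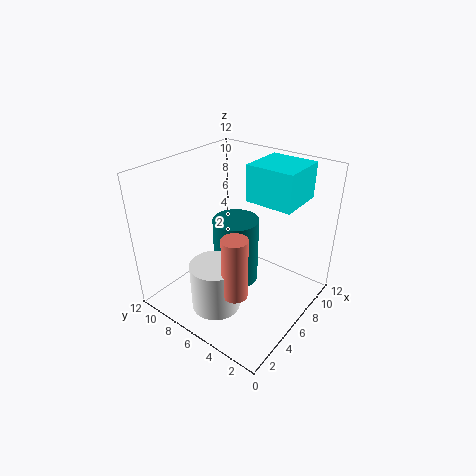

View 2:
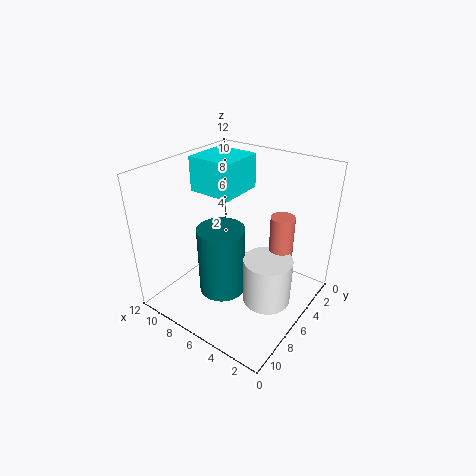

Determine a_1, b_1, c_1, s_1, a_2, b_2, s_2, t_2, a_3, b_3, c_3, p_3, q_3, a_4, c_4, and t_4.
a_1 = 7
b_1 = 7
c_1 = 1
s_1 = 2
a_2 = 3
b_2 = 4
s_2 = 1
t_2 = 5
a_3 = 7
b_3 = 2
c_3 = 9
p_3 = 4
q_3 = 4
a_4 = 3
c_4 = 1
t_4 = 4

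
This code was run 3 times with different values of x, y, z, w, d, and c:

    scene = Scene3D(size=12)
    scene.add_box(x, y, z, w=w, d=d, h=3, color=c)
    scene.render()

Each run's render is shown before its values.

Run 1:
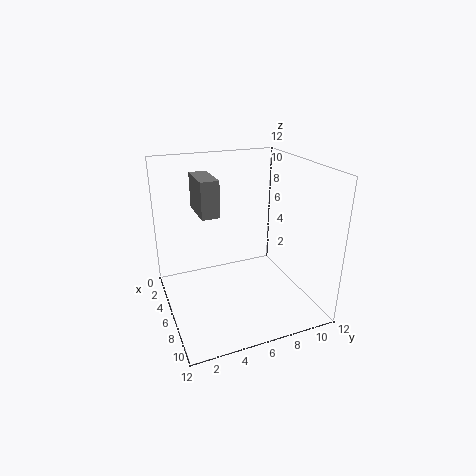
x = 2.5
y = 3
z = 8
w = 3.5
d = 1.5
c = 'gray'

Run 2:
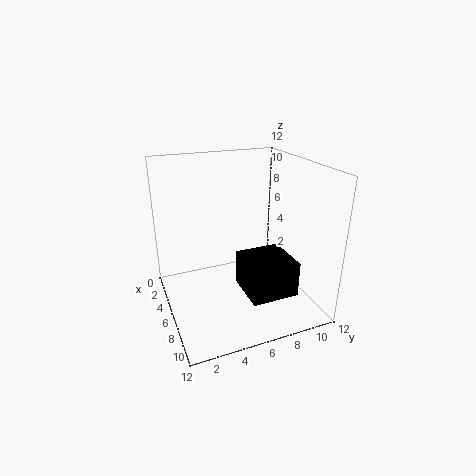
x = 5.5
y = 6
z = 1.5
w = 4
d = 4
c = 'black'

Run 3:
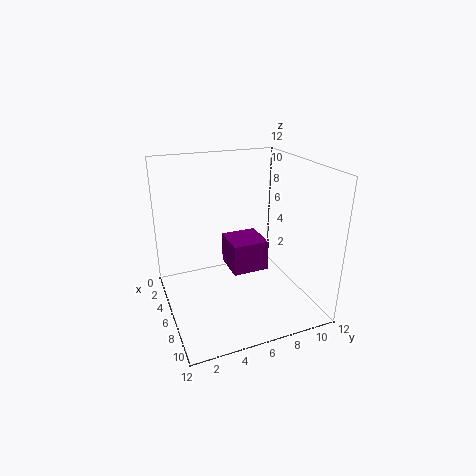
x = 0.5
y = 6.5
z = 1
w = 3.5
d = 3.5
c = 'purple'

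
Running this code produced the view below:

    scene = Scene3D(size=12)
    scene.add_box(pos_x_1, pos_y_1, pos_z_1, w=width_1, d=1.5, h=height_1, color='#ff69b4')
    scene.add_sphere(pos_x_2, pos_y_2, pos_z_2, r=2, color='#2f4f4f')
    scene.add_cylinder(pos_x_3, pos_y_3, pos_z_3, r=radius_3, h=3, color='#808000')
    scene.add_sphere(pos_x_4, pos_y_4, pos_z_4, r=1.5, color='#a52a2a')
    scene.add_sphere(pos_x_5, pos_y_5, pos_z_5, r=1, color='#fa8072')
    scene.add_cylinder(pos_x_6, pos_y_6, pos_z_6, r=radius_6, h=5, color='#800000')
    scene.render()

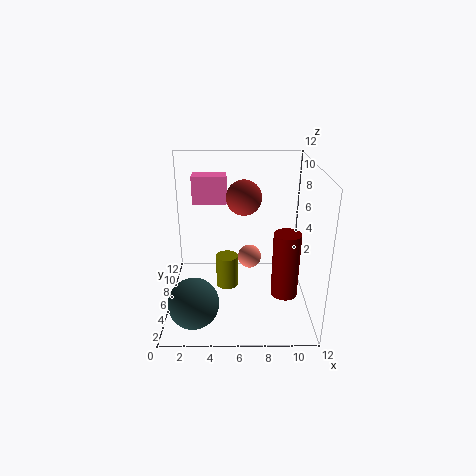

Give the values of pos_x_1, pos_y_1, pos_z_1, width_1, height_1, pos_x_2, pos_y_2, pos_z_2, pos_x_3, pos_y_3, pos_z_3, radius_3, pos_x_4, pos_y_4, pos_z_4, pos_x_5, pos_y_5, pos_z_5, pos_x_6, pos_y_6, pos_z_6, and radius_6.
pos_x_1 = 2; pos_y_1 = 8.5; pos_z_1 = 8; width_1 = 3; height_1 = 2.5; pos_x_2 = 2.5; pos_y_2 = 2.5; pos_z_2 = 2; pos_x_3 = 5; pos_y_3 = 7.5; pos_z_3 = 0.5; radius_3 = 1; pos_x_4 = 6.5; pos_y_4 = 7.5; pos_z_4 = 9; pos_x_5 = 7; pos_y_5 = 6.5; pos_z_5 = 4; pos_x_6 = 9.5; pos_y_6 = 2.5; pos_z_6 = 3; radius_6 = 1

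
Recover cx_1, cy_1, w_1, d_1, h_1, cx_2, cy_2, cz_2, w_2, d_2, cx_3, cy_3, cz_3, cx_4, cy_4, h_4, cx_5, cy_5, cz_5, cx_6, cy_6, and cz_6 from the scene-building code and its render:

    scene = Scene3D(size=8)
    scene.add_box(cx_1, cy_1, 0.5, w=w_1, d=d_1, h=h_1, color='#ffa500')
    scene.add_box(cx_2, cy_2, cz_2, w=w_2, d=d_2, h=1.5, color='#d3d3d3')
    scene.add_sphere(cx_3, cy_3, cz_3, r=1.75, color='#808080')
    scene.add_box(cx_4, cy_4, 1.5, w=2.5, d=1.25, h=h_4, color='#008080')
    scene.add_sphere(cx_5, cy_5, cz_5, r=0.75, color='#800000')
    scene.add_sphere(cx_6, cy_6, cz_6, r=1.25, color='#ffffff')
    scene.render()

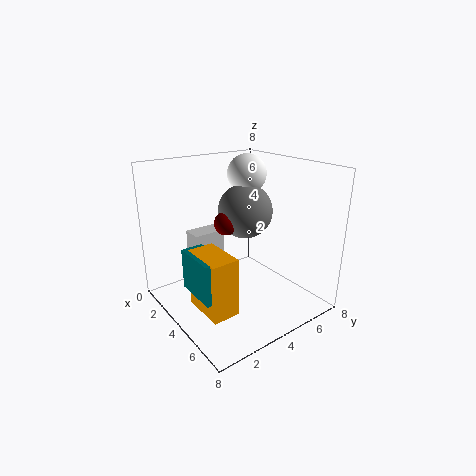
cx_1 = 3.25; cy_1 = 1.25; w_1 = 2.5; d_1 = 1.5; h_1 = 3.25; cx_2 = 0.25; cy_2 = 2.75; cz_2 = 2; w_2 = 1.25; d_2 = 2; cx_3 = 1.75; cy_3 = 6.25; cz_3 = 4.5; cx_4 = 3; cy_4 = 1; h_4 = 2.25; cx_5 = 1.75; cy_5 = 4.75; cz_5 = 4; cx_6 = 1.25; cy_6 = 6.75; cz_6 = 6.75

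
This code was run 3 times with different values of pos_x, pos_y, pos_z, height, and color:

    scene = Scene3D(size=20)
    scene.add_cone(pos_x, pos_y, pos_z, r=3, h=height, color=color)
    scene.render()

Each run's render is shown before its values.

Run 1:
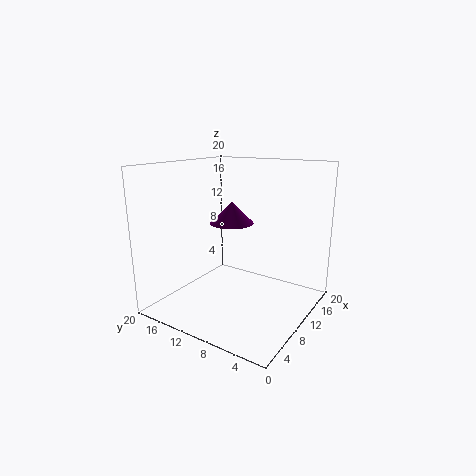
pos_x = 10; pos_y = 11; pos_z = 12; height = 3; color = 'purple'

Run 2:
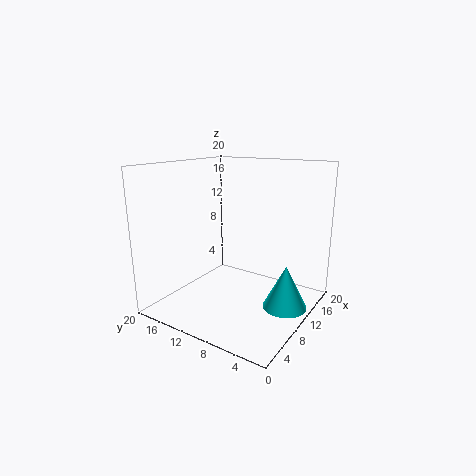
pos_x = 11; pos_y = 3; pos_z = 1; height = 6; color = 'cyan'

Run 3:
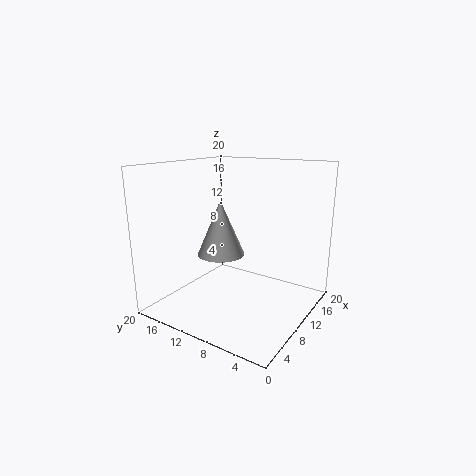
pos_x = 6; pos_y = 10; pos_z = 9; height = 7; color = 'lightgray'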